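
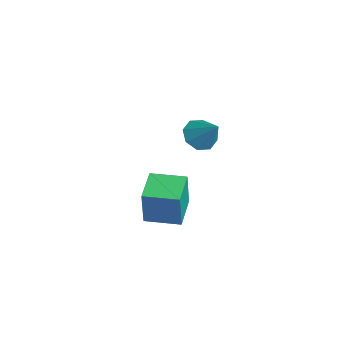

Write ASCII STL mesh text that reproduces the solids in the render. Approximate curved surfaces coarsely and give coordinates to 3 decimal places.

solid 
facet normal -0.654 -0.270 -0.706
outer loop
vertex 2.534 -0.133 1.843
vertex 1.857 0.276 2.314
vertex 2.45 0.542 1.663
endloop
endfacet
facet normal 0.963 0.049 -0.265
outer loop
vertex 2.534 -0.133 1.843
vertex 2.45 0.542 1.663
vertex 2.943 0.724 3.486
endloop
endfacet
facet normal -0.654 -0.271 -0.706
outer loop
vertex 2.45 0.542 1.663
vertex 1.857 0.276 2.314
vertex 2.018 1.061 1.864
endloop
endfacet
facet normal 0.692 0.675 -0.255
outer loop
vertex 2.45 0.542 1.663
vertex 2.018 1.061 1.864
vertex 2.943 0.724 3.486
endloop
endfacet
facet normal -0.654 -0.271 -0.707
outer loop
vertex 2.018 1.061 1.864
vertex 1.857 0.276 2.314
vertex 1.492 1.12 2.328
endloop
endfacet
facet normal 0.192 0.977 0.093
outer loop
vertex 2.018 1.061 1.864
vertex 1.492 1.12 2.328
vertex 2.943 0.724 3.486
endloop
endfacet
facet normal -0.654 -0.271 -0.706
outer loop
vertex 1.492 1.12 2.328
vertex 1.857 0.276 2.314
vertex 1.18 0.684 2.784
endloop
endfacet
facet normal -0.247 0.779 0.576
outer loop
vertex 1.492 1.12 2.328
vertex 1.18 0.684 2.784
vertex 2.943 0.724 3.486
endloop
endfacet
facet normal -0.654 -0.271 -0.707
outer loop
vertex 1.18 0.684 2.784
vertex 1.857 0.276 2.314
vertex 1.264 0.009 2.965
endloop
endfacet
facet normal -0.366 0.198 0.909
outer loop
vertex 1.18 0.684 2.784
vertex 1.264 0.009 2.965
vertex 2.943 0.724 3.486
endloop
endfacet
facet normal -0.654 -0.271 -0.707
outer loop
vertex 1.264 0.009 2.965
vertex 1.857 0.276 2.314
vertex 1.696 -0.51 2.764
endloop
endfacet
facet normal -0.096 -0.428 0.899
outer loop
vertex 1.264 0.009 2.965
vertex 1.696 -0.51 2.764
vertex 2.943 0.724 3.486
endloop
endfacet
facet normal -0.655 -0.270 -0.706
outer loop
vertex 1.696 -0.51 2.764
vertex 1.857 0.276 2.314
vertex 2.222 -0.569 2.299
endloop
endfacet
facet normal 0.404 -0.731 0.550
outer loop
vertex 1.696 -0.51 2.764
vertex 2.222 -0.569 2.299
vertex 2.943 0.724 3.486
endloop
endfacet
facet normal -0.654 -0.270 -0.706
outer loop
vertex 2.222 -0.569 2.299
vertex 1.857 0.276 2.314
vertex 2.534 -0.133 1.843
endloop
endfacet
facet normal 0.844 -0.533 0.068
outer loop
vertex 2.222 -0.569 2.299
vertex 2.534 -0.133 1.843
vertex 2.943 0.724 3.486
endloop
endfacet
facet normal -0.836 0.526 0.156
outer loop
vertex -1.038 -1.134 -1.994
vertex -0.061 0.413 -1.979
vertex -1.302 -0.949 -4.028
endloop
endfacet
facet normal -0.534 -0.846 -0.008
outer loop
vertex 0.261 -1.933 -4.321
vertex -1.038 -1.134 -1.994
vertex -1.302 -0.949 -4.028
endloop
endfacet
facet normal -0.836 0.526 0.157
outer loop
vertex -1.302 -0.949 -4.028
vertex -0.061 0.413 -1.979
vertex -0.325 0.599 -4.014
endloop
endfacet
facet normal -0.128 0.090 -0.988
outer loop
vertex -0.325 0.599 -4.014
vertex 0.261 -1.933 -4.321
vertex -1.302 -0.949 -4.028
endloop
endfacet
facet normal 0.128 -0.091 0.988
outer loop
vertex -1.038 -1.134 -1.994
vertex 1.502 -0.571 -2.272
vertex -0.061 0.413 -1.979
endloop
endfacet
facet normal -0.534 -0.845 -0.008
outer loop
vertex 0.525 -2.119 -2.286
vertex -1.038 -1.134 -1.994
vertex 0.261 -1.933 -4.321
endloop
endfacet
facet normal 0.128 -0.090 0.988
outer loop
vertex 0.525 -2.119 -2.286
vertex 1.502 -0.571 -2.272
vertex -1.038 -1.134 -1.994
endloop
endfacet
facet normal 0.534 0.846 0.008
outer loop
vertex -0.061 0.413 -1.979
vertex 1.502 -0.571 -2.272
vertex -0.325 0.599 -4.014
endloop
endfacet
facet normal -0.128 0.090 -0.988
outer loop
vertex 1.238 -0.386 -4.306
vertex 0.261 -1.933 -4.321
vertex -0.325 0.599 -4.014
endloop
endfacet
facet normal 0.534 0.845 0.008
outer loop
vertex -0.325 0.599 -4.014
vertex 1.502 -0.571 -2.272
vertex 1.238 -0.386 -4.306
endloop
endfacet
facet normal 0.836 -0.526 -0.157
outer loop
vertex 1.238 -0.386 -4.306
vertex 0.525 -2.119 -2.286
vertex 0.261 -1.933 -4.321
endloop
endfacet
facet normal 0.836 -0.526 -0.156
outer loop
vertex 1.502 -0.571 -2.272
vertex 0.525 -2.119 -2.286
vertex 1.238 -0.386 -4.306
endloop
endfacet

endsolid


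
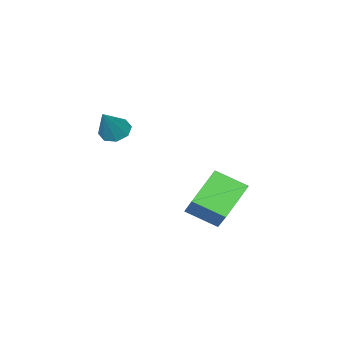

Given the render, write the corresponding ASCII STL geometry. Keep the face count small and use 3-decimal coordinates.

solid 
facet normal -0.497 0.741 -0.451
outer loop
vertex -3.199 -0.82 -1.629
vertex -1.537 -0.386 -2.748
vertex -3.684 -1.82 -2.738
endloop
endfacet
facet normal -0.811 -0.212 0.546
outer loop
vertex -2.883 -3.014 -2.012
vertex -3.199 -0.82 -1.629
vertex -3.684 -1.82 -2.738
endloop
endfacet
facet normal -0.497 0.741 -0.451
outer loop
vertex -3.684 -1.82 -2.738
vertex -1.537 -0.386 -2.748
vertex -2.022 -1.387 -3.857
endloop
endfacet
facet normal -0.309 -0.637 -0.706
outer loop
vertex -2.022 -1.387 -3.857
vertex -2.883 -3.014 -2.012
vertex -3.684 -1.82 -2.738
endloop
endfacet
facet normal 0.309 0.637 0.706
outer loop
vertex -3.199 -0.82 -1.629
vertex -0.736 -1.58 -2.022
vertex -1.537 -0.386 -2.748
endloop
endfacet
facet normal -0.811 -0.212 0.546
outer loop
vertex -2.398 -2.013 -0.903
vertex -3.199 -0.82 -1.629
vertex -2.883 -3.014 -2.012
endloop
endfacet
facet normal 0.309 0.637 0.706
outer loop
vertex -2.398 -2.013 -0.903
vertex -0.736 -1.58 -2.022
vertex -3.199 -0.82 -1.629
endloop
endfacet
facet normal 0.811 0.212 -0.546
outer loop
vertex -1.537 -0.386 -2.748
vertex -0.736 -1.58 -2.022
vertex -2.022 -1.387 -3.857
endloop
endfacet
facet normal -0.309 -0.637 -0.706
outer loop
vertex -1.221 -2.58 -3.131
vertex -2.883 -3.014 -2.012
vertex -2.022 -1.387 -3.857
endloop
endfacet
facet normal 0.811 0.212 -0.546
outer loop
vertex -2.022 -1.387 -3.857
vertex -0.736 -1.58 -2.022
vertex -1.221 -2.58 -3.131
endloop
endfacet
facet normal 0.497 -0.741 0.451
outer loop
vertex -1.221 -2.58 -3.131
vertex -2.398 -2.013 -0.903
vertex -2.883 -3.014 -2.012
endloop
endfacet
facet normal 0.497 -0.741 0.451
outer loop
vertex -0.736 -1.58 -2.022
vertex -2.398 -2.013 -0.903
vertex -1.221 -2.58 -3.131
endloop
endfacet
facet normal -0.576 -0.229 -0.785
outer loop
vertex 1.731 -4.137 1.315
vertex 1.154 -4.156 1.744
vertex 1.482 -3.647 1.355
endloop
endfacet
facet normal 0.849 0.454 -0.271
outer loop
vertex 1.731 -4.137 1.315
vertex 1.482 -3.647 1.355
vertex 2.086 -3.784 3.016
endloop
endfacet
facet normal -0.576 -0.229 -0.785
outer loop
vertex 1.482 -3.647 1.355
vertex 1.154 -4.156 1.744
vertex 1.04 -3.455 1.623
endloop
endfacet
facet normal 0.368 0.928 -0.057
outer loop
vertex 1.482 -3.647 1.355
vertex 1.04 -3.455 1.623
vertex 2.086 -3.784 3.016
endloop
endfacet
facet normal -0.576 -0.229 -0.785
outer loop
vertex 1.04 -3.455 1.623
vertex 1.154 -4.156 1.744
vertex 0.665 -3.674 1.962
endloop
endfacet
facet normal -0.201 0.909 0.365
outer loop
vertex 1.04 -3.455 1.623
vertex 0.665 -3.674 1.962
vertex 2.086 -3.784 3.016
endloop
endfacet
facet normal -0.576 -0.230 -0.784
outer loop
vertex 0.665 -3.674 1.962
vertex 1.154 -4.156 1.744
vertex 0.576 -4.175 2.174
endloop
endfacet
facet normal -0.523 0.409 0.748
outer loop
vertex 0.665 -3.674 1.962
vertex 0.576 -4.175 2.174
vertex 2.086 -3.784 3.016
endloop
endfacet
facet normal -0.576 -0.229 -0.785
outer loop
vertex 0.576 -4.175 2.174
vertex 1.154 -4.156 1.744
vertex 0.825 -4.665 2.134
endloop
endfacet
facet normal -0.411 -0.280 0.868
outer loop
vertex 0.576 -4.175 2.174
vertex 0.825 -4.665 2.134
vertex 2.086 -3.784 3.016
endloop
endfacet
facet normal -0.575 -0.230 -0.785
outer loop
vertex 0.825 -4.665 2.134
vertex 1.154 -4.156 1.744
vertex 1.267 -4.856 1.866
endloop
endfacet
facet normal 0.070 -0.754 0.653
outer loop
vertex 0.825 -4.665 2.134
vertex 1.267 -4.856 1.866
vertex 2.086 -3.784 3.016
endloop
endfacet
facet normal -0.576 -0.230 -0.785
outer loop
vertex 1.267 -4.856 1.866
vertex 1.154 -4.156 1.744
vertex 1.642 -4.638 1.527
endloop
endfacet
facet normal 0.637 -0.735 0.232
outer loop
vertex 1.267 -4.856 1.866
vertex 1.642 -4.638 1.527
vertex 2.086 -3.784 3.016
endloop
endfacet
facet normal -0.576 -0.230 -0.785
outer loop
vertex 1.642 -4.638 1.527
vertex 1.154 -4.156 1.744
vertex 1.731 -4.137 1.315
endloop
endfacet
facet normal 0.960 -0.235 -0.152
outer loop
vertex 1.642 -4.638 1.527
vertex 1.731 -4.137 1.315
vertex 2.086 -3.784 3.016
endloop
endfacet

endsolid


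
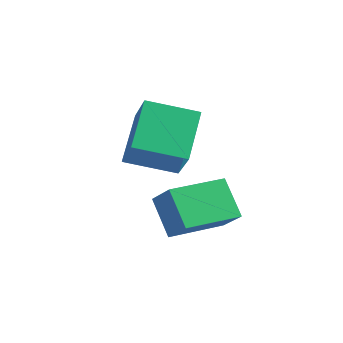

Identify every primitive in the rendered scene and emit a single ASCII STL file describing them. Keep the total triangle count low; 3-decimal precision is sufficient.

solid 
facet normal -0.742 -0.612 0.273
outer loop
vertex 1.154 1.746 0.438
vertex 0.287 2.289 -0.7
vertex 1.832 0.411 -0.715
endloop
endfacet
facet normal 0.567 -0.355 0.744
outer loop
vertex 3.093 1.451 -1.18
vertex 1.154 1.746 0.438
vertex 1.832 0.411 -0.715
endloop
endfacet
facet normal -0.742 -0.612 0.273
outer loop
vertex 1.832 0.411 -0.715
vertex 0.287 2.289 -0.7
vertex 0.965 0.953 -1.853
endloop
endfacet
facet normal 0.358 -0.707 -0.610
outer loop
vertex 0.965 0.953 -1.853
vertex 3.093 1.451 -1.18
vertex 1.832 0.411 -0.715
endloop
endfacet
facet normal -0.358 0.707 0.610
outer loop
vertex 1.154 1.746 0.438
vertex 1.548 3.329 -1.165
vertex 0.287 2.289 -0.7
endloop
endfacet
facet normal 0.567 -0.354 0.744
outer loop
vertex 2.415 2.787 -0.027
vertex 1.154 1.746 0.438
vertex 3.093 1.451 -1.18
endloop
endfacet
facet normal -0.359 0.707 0.610
outer loop
vertex 2.415 2.787 -0.027
vertex 1.548 3.329 -1.165
vertex 1.154 1.746 0.438
endloop
endfacet
facet normal -0.567 0.354 -0.744
outer loop
vertex 0.287 2.289 -0.7
vertex 1.548 3.329 -1.165
vertex 0.965 0.953 -1.853
endloop
endfacet
facet normal 0.358 -0.707 -0.610
outer loop
vertex 2.226 1.994 -2.318
vertex 3.093 1.451 -1.18
vertex 0.965 0.953 -1.853
endloop
endfacet
facet normal -0.567 0.354 -0.744
outer loop
vertex 0.965 0.953 -1.853
vertex 1.548 3.329 -1.165
vertex 2.226 1.994 -2.318
endloop
endfacet
facet normal 0.742 0.612 -0.273
outer loop
vertex 2.226 1.994 -2.318
vertex 2.415 2.787 -0.027
vertex 3.093 1.451 -1.18
endloop
endfacet
facet normal 0.742 0.613 -0.273
outer loop
vertex 1.548 3.329 -1.165
vertex 2.415 2.787 -0.027
vertex 2.226 1.994 -2.318
endloop
endfacet
facet normal -0.705 0.191 -0.683
outer loop
vertex 1.831 1.294 -3.243
vertex 2.409 3.081 -3.339
vertex 2.771 0.933 -4.314
endloop
endfacet
facet normal -0.307 -0.950 0.050
outer loop
vertex 3.631 0.699 -3.481
vertex 1.831 1.294 -3.243
vertex 2.771 0.933 -4.314
endloop
endfacet
facet normal -0.705 0.191 -0.683
outer loop
vertex 2.771 0.933 -4.314
vertex 2.409 3.081 -3.339
vertex 3.349 2.719 -4.41
endloop
endfacet
facet normal 0.639 -0.246 -0.729
outer loop
vertex 3.349 2.719 -4.41
vertex 3.631 0.699 -3.481
vertex 2.771 0.933 -4.314
endloop
endfacet
facet normal -0.639 0.246 0.729
outer loop
vertex 1.831 1.294 -3.243
vertex 3.269 2.847 -2.506
vertex 2.409 3.081 -3.339
endloop
endfacet
facet normal -0.307 -0.950 0.051
outer loop
vertex 2.691 1.061 -2.41
vertex 1.831 1.294 -3.243
vertex 3.631 0.699 -3.481
endloop
endfacet
facet normal -0.639 0.246 0.729
outer loop
vertex 2.691 1.061 -2.41
vertex 3.269 2.847 -2.506
vertex 1.831 1.294 -3.243
endloop
endfacet
facet normal 0.308 0.950 -0.051
outer loop
vertex 2.409 3.081 -3.339
vertex 3.269 2.847 -2.506
vertex 3.349 2.719 -4.41
endloop
endfacet
facet normal 0.639 -0.246 -0.729
outer loop
vertex 4.209 2.486 -3.577
vertex 3.631 0.699 -3.481
vertex 3.349 2.719 -4.41
endloop
endfacet
facet normal 0.307 0.950 -0.051
outer loop
vertex 3.349 2.719 -4.41
vertex 3.269 2.847 -2.506
vertex 4.209 2.486 -3.577
endloop
endfacet
facet normal 0.705 -0.191 0.683
outer loop
vertex 4.209 2.486 -3.577
vertex 2.691 1.061 -2.41
vertex 3.631 0.699 -3.481
endloop
endfacet
facet normal 0.705 -0.191 0.683
outer loop
vertex 3.269 2.847 -2.506
vertex 2.691 1.061 -2.41
vertex 4.209 2.486 -3.577
endloop
endfacet

endsolid


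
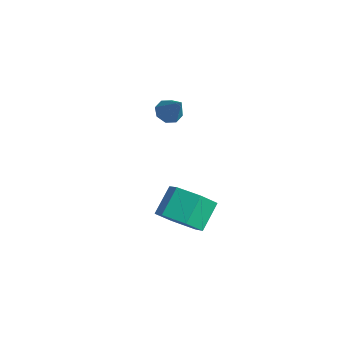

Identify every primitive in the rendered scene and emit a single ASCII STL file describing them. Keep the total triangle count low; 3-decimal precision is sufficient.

solid 
facet normal 0.250 -0.712 -0.657
outer loop
vertex 3.941 -1.957 -3.104
vertex 3.016 -2.412 -2.963
vertex 3.133 -1.689 -3.702
endloop
endfacet
facet normal 0.578 0.654 -0.488
outer loop
vertex 3.941 -1.957 -3.104
vertex 3.133 -1.689 -3.702
vertex 3.589 -0.954 -2.178
endloop
endfacet
facet normal 0.578 0.654 -0.488
outer loop
vertex 3.589 -0.954 -2.178
vertex 3.133 -1.689 -3.702
vertex 2.781 -0.686 -2.775
endloop
endfacet
facet normal -0.249 0.712 0.657
outer loop
vertex 3.589 -0.954 -2.178
vertex 2.781 -0.686 -2.775
vertex 2.664 -1.408 -2.037
endloop
endfacet
facet normal 0.249 -0.712 -0.657
outer loop
vertex 3.133 -1.689 -3.702
vertex 3.016 -2.412 -2.963
vertex 2.208 -2.143 -3.561
endloop
endfacet
facet normal -0.383 0.551 -0.741
outer loop
vertex 3.133 -1.689 -3.702
vertex 2.208 -2.143 -3.561
vertex 2.781 -0.686 -2.775
endloop
endfacet
facet normal -0.383 0.551 -0.741
outer loop
vertex 2.781 -0.686 -2.775
vertex 2.208 -2.143 -3.561
vertex 1.856 -1.14 -2.634
endloop
endfacet
facet normal -0.249 0.712 0.657
outer loop
vertex 2.781 -0.686 -2.775
vertex 1.856 -1.14 -2.634
vertex 2.664 -1.408 -2.037
endloop
endfacet
facet normal 0.249 -0.712 -0.657
outer loop
vertex 2.208 -2.143 -3.561
vertex 3.016 -2.412 -2.963
vertex 2.091 -2.866 -2.822
endloop
endfacet
facet normal -0.962 -0.103 -0.253
outer loop
vertex 2.208 -2.143 -3.561
vertex 2.091 -2.866 -2.822
vertex 1.856 -1.14 -2.634
endloop
endfacet
facet normal -0.962 -0.103 -0.254
outer loop
vertex 1.856 -1.14 -2.634
vertex 2.091 -2.866 -2.822
vertex 1.739 -1.863 -1.896
endloop
endfacet
facet normal -0.250 0.711 0.657
outer loop
vertex 1.856 -1.14 -2.634
vertex 1.739 -1.863 -1.896
vertex 2.664 -1.408 -2.037
endloop
endfacet
facet normal 0.249 -0.712 -0.657
outer loop
vertex 2.091 -2.866 -2.822
vertex 3.016 -2.412 -2.963
vertex 2.899 -3.134 -2.225
endloop
endfacet
facet normal -0.578 -0.654 0.489
outer loop
vertex 2.091 -2.866 -2.822
vertex 2.899 -3.134 -2.225
vertex 1.739 -1.863 -1.896
endloop
endfacet
facet normal -0.578 -0.654 0.488
outer loop
vertex 1.739 -1.863 -1.896
vertex 2.899 -3.134 -2.225
vertex 2.547 -2.131 -1.298
endloop
endfacet
facet normal -0.250 0.712 0.657
outer loop
vertex 1.739 -1.863 -1.896
vertex 2.547 -2.131 -1.298
vertex 2.664 -1.408 -2.037
endloop
endfacet
facet normal 0.249 -0.712 -0.657
outer loop
vertex 2.899 -3.134 -2.225
vertex 3.016 -2.412 -2.963
vertex 3.824 -2.68 -2.366
endloop
endfacet
facet normal 0.383 -0.551 0.741
outer loop
vertex 2.899 -3.134 -2.225
vertex 3.824 -2.68 -2.366
vertex 2.547 -2.131 -1.298
endloop
endfacet
facet normal 0.383 -0.551 0.741
outer loop
vertex 2.547 -2.131 -1.298
vertex 3.824 -2.68 -2.366
vertex 3.472 -1.677 -1.439
endloop
endfacet
facet normal -0.249 0.712 0.657
outer loop
vertex 2.547 -2.131 -1.298
vertex 3.472 -1.677 -1.439
vertex 2.664 -1.408 -2.037
endloop
endfacet
facet normal 0.250 -0.711 -0.657
outer loop
vertex 3.824 -2.68 -2.366
vertex 3.016 -2.412 -2.963
vertex 3.941 -1.957 -3.104
endloop
endfacet
facet normal 0.962 0.103 0.254
outer loop
vertex 3.824 -2.68 -2.366
vertex 3.941 -1.957 -3.104
vertex 3.472 -1.677 -1.439
endloop
endfacet
facet normal 0.962 0.103 0.254
outer loop
vertex 3.472 -1.677 -1.439
vertex 3.941 -1.957 -3.104
vertex 3.589 -0.954 -2.178
endloop
endfacet
facet normal -0.249 0.712 0.657
outer loop
vertex 3.472 -1.677 -1.439
vertex 3.589 -0.954 -2.178
vertex 2.664 -1.408 -2.037
endloop
endfacet
facet normal -0.634 0.044 -0.772
outer loop
vertex 1.137 -0.744 1.459
vertex 0.809 -1.169 1.704
vertex 0.817 -0.58 1.731
endloop
endfacet
facet normal 0.518 0.850 0.097
outer loop
vertex 1.137 -0.744 1.459
vertex 0.817 -0.58 1.731
vertex 1.691 -1.231 2.776
endloop
endfacet
facet normal -0.635 0.044 -0.772
outer loop
vertex 0.817 -0.58 1.731
vertex 0.809 -1.169 1.704
vertex 0.492 -0.761 1.988
endloop
endfacet
facet normal -0.032 0.836 0.548
outer loop
vertex 0.817 -0.58 1.731
vertex 0.492 -0.761 1.988
vertex 1.691 -1.231 2.776
endloop
endfacet
facet normal -0.634 0.045 -0.772
outer loop
vertex 0.492 -0.761 1.988
vertex 0.809 -1.169 1.704
vertex 0.353 -1.181 2.078
endloop
endfacet
facet normal -0.428 0.323 0.844
outer loop
vertex 0.492 -0.761 1.988
vertex 0.353 -1.181 2.078
vertex 1.691 -1.231 2.776
endloop
endfacet
facet normal -0.634 0.046 -0.772
outer loop
vertex 0.353 -1.181 2.078
vertex 0.809 -1.169 1.704
vertex 0.481 -1.594 1.948
endloop
endfacet
facet normal -0.437 -0.391 0.810
outer loop
vertex 0.353 -1.181 2.078
vertex 0.481 -1.594 1.948
vertex 1.691 -1.231 2.776
endloop
endfacet
facet normal -0.633 0.044 -0.773
outer loop
vertex 0.481 -1.594 1.948
vertex 0.809 -1.169 1.704
vertex 0.802 -1.758 1.676
endloop
endfacet
facet normal -0.055 -0.882 0.467
outer loop
vertex 0.481 -1.594 1.948
vertex 0.802 -1.758 1.676
vertex 1.691 -1.231 2.776
endloop
endfacet
facet normal -0.636 0.044 -0.771
outer loop
vertex 0.802 -1.758 1.676
vertex 0.809 -1.169 1.704
vertex 1.126 -1.577 1.419
endloop
endfacet
facet normal 0.496 -0.868 0.015
outer loop
vertex 0.802 -1.758 1.676
vertex 1.126 -1.577 1.419
vertex 1.691 -1.231 2.776
endloop
endfacet
facet normal -0.635 0.045 -0.771
outer loop
vertex 1.126 -1.577 1.419
vertex 0.809 -1.169 1.704
vertex 1.265 -1.157 1.329
endloop
endfacet
facet normal 0.892 -0.355 -0.281
outer loop
vertex 1.126 -1.577 1.419
vertex 1.265 -1.157 1.329
vertex 1.691 -1.231 2.776
endloop
endfacet
facet normal -0.635 0.046 -0.771
outer loop
vertex 1.265 -1.157 1.329
vertex 0.809 -1.169 1.704
vertex 1.137 -0.744 1.459
endloop
endfacet
facet normal 0.901 0.357 -0.247
outer loop
vertex 1.265 -1.157 1.329
vertex 1.137 -0.744 1.459
vertex 1.691 -1.231 2.776
endloop
endfacet

endsolid


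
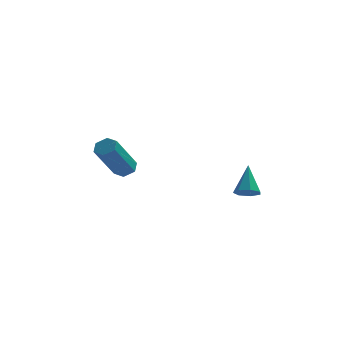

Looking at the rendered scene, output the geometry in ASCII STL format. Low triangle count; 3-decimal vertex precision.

solid 
facet normal -0.020 -0.621 -0.784
outer loop
vertex 2.161 0.137 -3.018
vertex 1.707 0.325 -3.155
vertex 2.172 0.484 -3.293
endloop
endfacet
facet normal 0.952 0.172 0.255
outer loop
vertex 2.161 0.137 -3.018
vertex 2.172 0.484 -3.293
vertex 1.733 1.155 -2.105
endloop
endfacet
facet normal -0.020 -0.621 -0.784
outer loop
vertex 2.172 0.484 -3.293
vertex 1.707 0.325 -3.155
vertex 1.833 0.711 -3.464
endloop
endfacet
facet normal 0.614 0.763 -0.204
outer loop
vertex 2.172 0.484 -3.293
vertex 1.833 0.711 -3.464
vertex 1.733 1.155 -2.105
endloop
endfacet
facet normal -0.019 -0.621 -0.783
outer loop
vertex 1.833 0.711 -3.464
vertex 1.707 0.325 -3.155
vertex 1.399 0.647 -3.403
endloop
endfacet
facet normal -0.182 0.931 -0.317
outer loop
vertex 1.833 0.711 -3.464
vertex 1.399 0.647 -3.403
vertex 1.733 1.155 -2.105
endloop
endfacet
facet normal -0.017 -0.620 -0.784
outer loop
vertex 1.399 0.647 -3.403
vertex 1.707 0.325 -3.155
vertex 1.198 0.34 -3.156
endloop
endfacet
facet normal -0.836 0.548 0.001
outer loop
vertex 1.399 0.647 -3.403
vertex 1.198 0.34 -3.156
vertex 1.733 1.155 -2.105
endloop
endfacet
facet normal -0.017 -0.621 -0.784
outer loop
vertex 1.198 0.34 -3.156
vertex 1.707 0.325 -3.155
vertex 1.38 0.022 -2.908
endloop
endfacet
facet normal -0.856 -0.094 0.508
outer loop
vertex 1.198 0.34 -3.156
vertex 1.38 0.022 -2.908
vertex 1.733 1.155 -2.105
endloop
endfacet
facet normal -0.020 -0.619 -0.785
outer loop
vertex 1.38 0.022 -2.908
vertex 1.707 0.325 -3.155
vertex 1.809 -0.069 -2.847
endloop
endfacet
facet normal -0.227 -0.515 0.827
outer loop
vertex 1.38 0.022 -2.908
vertex 1.809 -0.069 -2.847
vertex 1.733 1.155 -2.105
endloop
endfacet
facet normal -0.019 -0.619 -0.785
outer loop
vertex 1.809 -0.069 -2.847
vertex 1.707 0.325 -3.155
vertex 2.161 0.137 -3.018
endloop
endfacet
facet normal 0.578 -0.396 0.713
outer loop
vertex 1.809 -0.069 -2.847
vertex 2.161 0.137 -3.018
vertex 1.733 1.155 -2.105
endloop
endfacet
facet normal 0.357 0.513 -0.780
outer loop
vertex -2.436 3.786 -3.039
vertex -2.862 3.704 -3.288
vertex -2.814 4.11 -2.999
endloop
endfacet
facet normal 0.547 0.562 0.620
outer loop
vertex -2.436 3.786 -3.039
vertex -2.814 4.11 -2.999
vertex -3.112 2.817 -1.564
endloop
endfacet
facet normal 0.547 0.562 0.620
outer loop
vertex -3.112 2.817 -1.564
vertex -2.814 4.11 -2.999
vertex -3.49 3.141 -1.524
endloop
endfacet
facet normal -0.357 -0.513 0.781
outer loop
vertex -3.112 2.817 -1.564
vertex -3.49 3.141 -1.524
vertex -3.538 2.736 -1.812
endloop
endfacet
facet normal 0.358 0.513 -0.780
outer loop
vertex -2.814 4.11 -2.999
vertex -2.862 3.704 -3.288
vertex -3.24 4.029 -3.248
endloop
endfacet
facet normal -0.382 0.843 0.379
outer loop
vertex -2.814 4.11 -2.999
vertex -3.24 4.029 -3.248
vertex -3.49 3.141 -1.524
endloop
endfacet
facet normal -0.381 0.843 0.379
outer loop
vertex -3.49 3.141 -1.524
vertex -3.24 4.029 -3.248
vertex -3.916 3.06 -1.772
endloop
endfacet
facet normal -0.357 -0.513 0.781
outer loop
vertex -3.49 3.141 -1.524
vertex -3.916 3.06 -1.772
vertex -3.538 2.736 -1.812
endloop
endfacet
facet normal 0.357 0.512 -0.781
outer loop
vertex -3.24 4.029 -3.248
vertex -2.862 3.704 -3.288
vertex -3.288 3.623 -3.536
endloop
endfacet
facet normal -0.929 0.281 -0.241
outer loop
vertex -3.24 4.029 -3.248
vertex -3.288 3.623 -3.536
vertex -3.916 3.06 -1.772
endloop
endfacet
facet normal -0.929 0.281 -0.241
outer loop
vertex -3.916 3.06 -1.772
vertex -3.288 3.623 -3.536
vertex -3.964 2.654 -2.061
endloop
endfacet
facet normal -0.357 -0.513 0.780
outer loop
vertex -3.916 3.06 -1.772
vertex -3.964 2.654 -2.061
vertex -3.538 2.736 -1.812
endloop
endfacet
facet normal 0.357 0.513 -0.781
outer loop
vertex -3.288 3.623 -3.536
vertex -2.862 3.704 -3.288
vertex -2.91 3.299 -3.576
endloop
endfacet
facet normal -0.547 -0.562 -0.620
outer loop
vertex -3.288 3.623 -3.536
vertex -2.91 3.299 -3.576
vertex -3.964 2.654 -2.061
endloop
endfacet
facet normal -0.547 -0.562 -0.620
outer loop
vertex -3.964 2.654 -2.061
vertex -2.91 3.299 -3.576
vertex -3.586 2.33 -2.101
endloop
endfacet
facet normal -0.357 -0.513 0.780
outer loop
vertex -3.964 2.654 -2.061
vertex -3.586 2.33 -2.101
vertex -3.538 2.736 -1.812
endloop
endfacet
facet normal 0.357 0.513 -0.781
outer loop
vertex -2.91 3.299 -3.576
vertex -2.862 3.704 -3.288
vertex -2.484 3.38 -3.328
endloop
endfacet
facet normal 0.381 -0.843 -0.379
outer loop
vertex -2.91 3.299 -3.576
vertex -2.484 3.38 -3.328
vertex -3.586 2.33 -2.101
endloop
endfacet
facet normal 0.382 -0.843 -0.379
outer loop
vertex -3.586 2.33 -2.101
vertex -2.484 3.38 -3.328
vertex -3.16 2.411 -1.852
endloop
endfacet
facet normal -0.358 -0.513 0.780
outer loop
vertex -3.586 2.33 -2.101
vertex -3.16 2.411 -1.852
vertex -3.538 2.736 -1.812
endloop
endfacet
facet normal 0.357 0.513 -0.780
outer loop
vertex -2.484 3.38 -3.328
vertex -2.862 3.704 -3.288
vertex -2.436 3.786 -3.039
endloop
endfacet
facet normal 0.929 -0.281 0.241
outer loop
vertex -2.484 3.38 -3.328
vertex -2.436 3.786 -3.039
vertex -3.16 2.411 -1.852
endloop
endfacet
facet normal 0.929 -0.281 0.241
outer loop
vertex -3.16 2.411 -1.852
vertex -2.436 3.786 -3.039
vertex -3.112 2.817 -1.564
endloop
endfacet
facet normal -0.357 -0.512 0.781
outer loop
vertex -3.16 2.411 -1.852
vertex -3.112 2.817 -1.564
vertex -3.538 2.736 -1.812
endloop
endfacet

endsolid


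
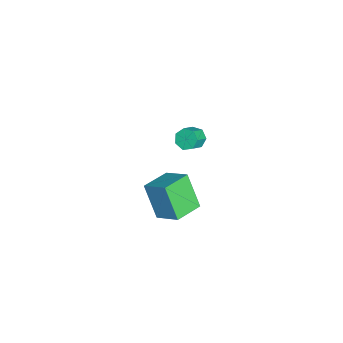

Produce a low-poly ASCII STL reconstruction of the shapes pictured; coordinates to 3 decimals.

solid 
facet normal -0.406 -0.337 0.849
outer loop
vertex 3.995 2.293 2.379
vertex 2.789 3.281 2.194
vertex 3.244 1.228 1.597
endloop
endfacet
facet normal 0.769 -0.628 0.118
outer loop
vertex 4.051 1.899 -0.094
vertex 3.995 2.293 2.379
vertex 3.244 1.228 1.597
endloop
endfacet
facet normal -0.406 -0.337 0.849
outer loop
vertex 3.244 1.228 1.597
vertex 2.789 3.281 2.194
vertex 2.037 2.216 1.412
endloop
endfacet
facet normal -0.495 -0.701 -0.514
outer loop
vertex 2.037 2.216 1.412
vertex 4.051 1.899 -0.094
vertex 3.244 1.228 1.597
endloop
endfacet
facet normal 0.495 0.700 0.514
outer loop
vertex 3.995 2.293 2.379
vertex 3.596 3.952 0.503
vertex 2.789 3.281 2.194
endloop
endfacet
facet normal 0.768 -0.629 0.118
outer loop
vertex 4.803 2.964 0.688
vertex 3.995 2.293 2.379
vertex 4.051 1.899 -0.094
endloop
endfacet
facet normal 0.495 0.701 0.514
outer loop
vertex 4.803 2.964 0.688
vertex 3.596 3.952 0.503
vertex 3.995 2.293 2.379
endloop
endfacet
facet normal -0.769 0.629 -0.117
outer loop
vertex 2.789 3.281 2.194
vertex 3.596 3.952 0.503
vertex 2.037 2.216 1.412
endloop
endfacet
facet normal -0.495 -0.700 -0.514
outer loop
vertex 2.845 2.887 -0.279
vertex 4.051 1.899 -0.094
vertex 2.037 2.216 1.412
endloop
endfacet
facet normal -0.769 0.629 -0.118
outer loop
vertex 2.037 2.216 1.412
vertex 3.596 3.952 0.503
vertex 2.845 2.887 -0.279
endloop
endfacet
facet normal 0.406 0.337 -0.849
outer loop
vertex 2.845 2.887 -0.279
vertex 4.803 2.964 0.688
vertex 4.051 1.899 -0.094
endloop
endfacet
facet normal 0.406 0.337 -0.849
outer loop
vertex 3.596 3.952 0.503
vertex 4.803 2.964 0.688
vertex 2.845 2.887 -0.279
endloop
endfacet
facet normal -0.700 0.402 -0.591
outer loop
vertex -2.644 3.167 -1.57
vertex -3.017 3.295 -1.041
vertex -2.559 3.677 -1.324
endloop
endfacet
facet normal 0.698 0.213 -0.684
outer loop
vertex -2.644 3.167 -1.57
vertex -2.559 3.677 -1.324
vertex -1.93 2.757 -0.969
endloop
endfacet
facet normal 0.699 0.214 -0.683
outer loop
vertex -1.93 2.757 -0.969
vertex -2.559 3.677 -1.324
vertex -1.845 3.267 -0.722
endloop
endfacet
facet normal 0.700 -0.402 0.590
outer loop
vertex -1.93 2.757 -0.969
vertex -1.845 3.267 -0.722
vertex -2.303 2.885 -0.439
endloop
endfacet
facet normal -0.700 0.402 -0.590
outer loop
vertex -2.559 3.677 -1.324
vertex -3.017 3.295 -1.041
vertex -2.819 3.899 -0.864
endloop
endfacet
facet normal 0.551 0.830 -0.089
outer loop
vertex -2.559 3.677 -1.324
vertex -2.819 3.899 -0.864
vertex -1.845 3.267 -0.722
endloop
endfacet
facet normal 0.551 0.830 -0.089
outer loop
vertex -1.845 3.267 -0.722
vertex -2.819 3.899 -0.864
vertex -2.105 3.489 -0.262
endloop
endfacet
facet normal 0.700 -0.402 0.590
outer loop
vertex -1.845 3.267 -0.722
vertex -2.105 3.489 -0.262
vertex -2.303 2.885 -0.439
endloop
endfacet
facet normal -0.700 0.402 -0.590
outer loop
vertex -2.819 3.899 -0.864
vertex -3.017 3.295 -1.041
vertex -3.228 3.666 -0.538
endloop
endfacet
facet normal -0.011 0.820 0.572
outer loop
vertex -2.819 3.899 -0.864
vertex -3.228 3.666 -0.538
vertex -2.105 3.489 -0.262
endloop
endfacet
facet normal -0.011 0.820 0.572
outer loop
vertex -2.105 3.489 -0.262
vertex -3.228 3.666 -0.538
vertex -2.514 3.256 0.064
endloop
endfacet
facet normal 0.700 -0.402 0.590
outer loop
vertex -2.105 3.489 -0.262
vertex -2.514 3.256 0.064
vertex -2.303 2.885 -0.439
endloop
endfacet
facet normal -0.700 0.402 -0.590
outer loop
vertex -3.228 3.666 -0.538
vertex -3.017 3.295 -1.041
vertex -3.478 3.154 -0.59
endloop
endfacet
facet normal -0.565 0.194 0.802
outer loop
vertex -3.228 3.666 -0.538
vertex -3.478 3.154 -0.59
vertex -2.514 3.256 0.064
endloop
endfacet
facet normal -0.565 0.194 0.802
outer loop
vertex -2.514 3.256 0.064
vertex -3.478 3.154 -0.59
vertex -2.764 2.744 0.012
endloop
endfacet
facet normal 0.700 -0.402 0.590
outer loop
vertex -2.514 3.256 0.064
vertex -2.764 2.744 0.012
vertex -2.303 2.885 -0.439
endloop
endfacet
facet normal -0.700 0.402 -0.590
outer loop
vertex -3.478 3.154 -0.59
vertex -3.017 3.295 -1.041
vertex -3.381 2.748 -0.982
endloop
endfacet
facet normal -0.694 -0.579 0.428
outer loop
vertex -3.478 3.154 -0.59
vertex -3.381 2.748 -0.982
vertex -2.764 2.744 0.012
endloop
endfacet
facet normal -0.694 -0.579 0.428
outer loop
vertex -2.764 2.744 0.012
vertex -3.381 2.748 -0.982
vertex -2.667 2.338 -0.38
endloop
endfacet
facet normal 0.700 -0.402 0.590
outer loop
vertex -2.764 2.744 0.012
vertex -2.667 2.338 -0.38
vertex -2.303 2.885 -0.439
endloop
endfacet
facet normal -0.700 0.402 -0.590
outer loop
vertex -3.381 2.748 -0.982
vertex -3.017 3.295 -1.041
vertex -3.01 2.754 -1.418
endloop
endfacet
facet normal -0.300 -0.916 -0.268
outer loop
vertex -3.381 2.748 -0.982
vertex -3.01 2.754 -1.418
vertex -2.667 2.338 -0.38
endloop
endfacet
facet normal -0.300 -0.916 -0.268
outer loop
vertex -2.667 2.338 -0.38
vertex -3.01 2.754 -1.418
vertex -2.296 2.344 -0.816
endloop
endfacet
facet normal 0.700 -0.402 0.590
outer loop
vertex -2.667 2.338 -0.38
vertex -2.296 2.344 -0.816
vertex -2.303 2.885 -0.439
endloop
endfacet
facet normal -0.699 0.402 -0.591
outer loop
vertex -3.01 2.754 -1.418
vertex -3.017 3.295 -1.041
vertex -2.644 3.167 -1.57
endloop
endfacet
facet normal 0.319 -0.563 -0.762
outer loop
vertex -3.01 2.754 -1.418
vertex -2.644 3.167 -1.57
vertex -2.296 2.344 -0.816
endloop
endfacet
facet normal 0.318 -0.564 -0.762
outer loop
vertex -2.296 2.344 -0.816
vertex -2.644 3.167 -1.57
vertex -1.93 2.757 -0.969
endloop
endfacet
facet normal 0.700 -0.402 0.590
outer loop
vertex -2.296 2.344 -0.816
vertex -1.93 2.757 -0.969
vertex -2.303 2.885 -0.439
endloop
endfacet

endsolid


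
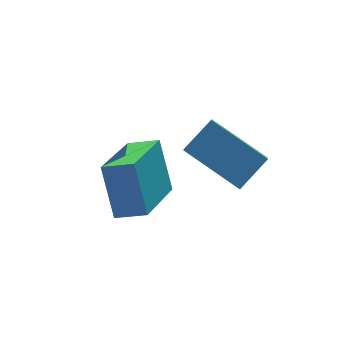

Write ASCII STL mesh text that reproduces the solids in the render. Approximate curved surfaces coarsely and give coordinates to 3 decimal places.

solid 
facet normal -0.458 0.781 0.425
outer loop
vertex 2.681 -0.183 1.516
vertex 2.993 0.318 0.932
vertex 1.779 -0.364 0.878
endloop
endfacet
facet normal -0.376 -0.603 0.703
outer loop
vertex 2.607 -1.778 0.108
vertex 2.681 -0.183 1.516
vertex 1.779 -0.364 0.878
endloop
endfacet
facet normal -0.458 0.781 0.425
outer loop
vertex 1.779 -0.364 0.878
vertex 2.993 0.318 0.932
vertex 2.091 0.137 0.294
endloop
endfacet
facet normal -0.806 -0.162 -0.569
outer loop
vertex 2.091 0.137 0.294
vertex 2.607 -1.778 0.108
vertex 1.779 -0.364 0.878
endloop
endfacet
facet normal 0.806 0.162 0.569
outer loop
vertex 2.681 -0.183 1.516
vertex 3.821 -1.096 0.162
vertex 2.993 0.318 0.932
endloop
endfacet
facet normal -0.376 -0.603 0.703
outer loop
vertex 3.509 -1.597 0.746
vertex 2.681 -0.183 1.516
vertex 2.607 -1.778 0.108
endloop
endfacet
facet normal 0.806 0.162 0.569
outer loop
vertex 3.509 -1.597 0.746
vertex 3.821 -1.096 0.162
vertex 2.681 -0.183 1.516
endloop
endfacet
facet normal 0.376 0.603 -0.703
outer loop
vertex 2.993 0.318 0.932
vertex 3.821 -1.096 0.162
vertex 2.091 0.137 0.294
endloop
endfacet
facet normal -0.806 -0.162 -0.569
outer loop
vertex 2.919 -1.277 -0.476
vertex 2.607 -1.778 0.108
vertex 2.091 0.137 0.294
endloop
endfacet
facet normal 0.376 0.603 -0.703
outer loop
vertex 2.091 0.137 0.294
vertex 3.821 -1.096 0.162
vertex 2.919 -1.277 -0.476
endloop
endfacet
facet normal 0.458 -0.781 -0.425
outer loop
vertex 2.919 -1.277 -0.476
vertex 3.509 -1.597 0.746
vertex 2.607 -1.778 0.108
endloop
endfacet
facet normal 0.458 -0.781 -0.425
outer loop
vertex 3.821 -1.096 0.162
vertex 3.509 -1.597 0.746
vertex 2.919 -1.277 -0.476
endloop
endfacet
facet normal -0.743 0.584 -0.327
outer loop
vertex 0.204 1.158 -0.506
vertex 1.651 2.463 -1.46
vertex 0.106 0.275 -1.861
endloop
endfacet
facet normal -0.667 -0.601 0.440
outer loop
vertex 0.789 -0.263 -1.56
vertex 0.204 1.158 -0.506
vertex 0.106 0.275 -1.861
endloop
endfacet
facet normal -0.743 0.584 -0.327
outer loop
vertex 0.106 0.275 -1.861
vertex 1.651 2.463 -1.46
vertex 1.553 1.58 -2.815
endloop
endfacet
facet normal -0.060 -0.545 -0.837
outer loop
vertex 1.553 1.58 -2.815
vertex 0.789 -0.263 -1.56
vertex 0.106 0.275 -1.861
endloop
endfacet
facet normal 0.060 0.545 0.837
outer loop
vertex 0.204 1.158 -0.506
vertex 2.334 1.925 -1.159
vertex 1.651 2.463 -1.46
endloop
endfacet
facet normal -0.667 -0.601 0.440
outer loop
vertex 0.887 0.62 -0.205
vertex 0.204 1.158 -0.506
vertex 0.789 -0.263 -1.56
endloop
endfacet
facet normal 0.060 0.545 0.837
outer loop
vertex 0.887 0.62 -0.205
vertex 2.334 1.925 -1.159
vertex 0.204 1.158 -0.506
endloop
endfacet
facet normal 0.667 0.601 -0.440
outer loop
vertex 1.651 2.463 -1.46
vertex 2.334 1.925 -1.159
vertex 1.553 1.58 -2.815
endloop
endfacet
facet normal -0.060 -0.545 -0.837
outer loop
vertex 2.236 1.042 -2.514
vertex 0.789 -0.263 -1.56
vertex 1.553 1.58 -2.815
endloop
endfacet
facet normal 0.667 0.601 -0.440
outer loop
vertex 1.553 1.58 -2.815
vertex 2.334 1.925 -1.159
vertex 2.236 1.042 -2.514
endloop
endfacet
facet normal 0.743 -0.584 0.327
outer loop
vertex 2.236 1.042 -2.514
vertex 0.887 0.62 -0.205
vertex 0.789 -0.263 -1.56
endloop
endfacet
facet normal 0.743 -0.584 0.327
outer loop
vertex 2.334 1.925 -1.159
vertex 0.887 0.62 -0.205
vertex 2.236 1.042 -2.514
endloop
endfacet

endsolid


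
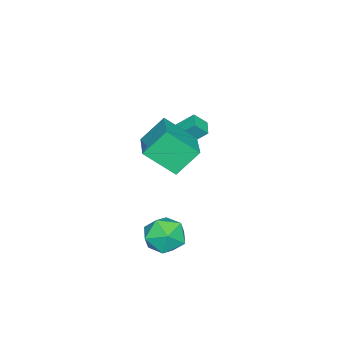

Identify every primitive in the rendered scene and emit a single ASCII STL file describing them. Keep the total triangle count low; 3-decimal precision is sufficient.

solid 
facet normal -0.481 0.477 0.735
outer loop
vertex 0.718 1.208 2.932
vertex 2.405 2.198 3.394
vertex 0.268 2.503 1.797
endloop
endfacet
facet normal -0.839 -0.493 -0.229
outer loop
vertex 0.995 1.782 0.686
vertex 0.718 1.208 2.932
vertex 0.268 2.503 1.797
endloop
endfacet
facet normal -0.481 0.477 0.735
outer loop
vertex 0.268 2.503 1.797
vertex 2.405 2.198 3.394
vertex 1.955 3.493 2.259
endloop
endfacet
facet normal -0.253 0.728 -0.638
outer loop
vertex 1.955 3.493 2.259
vertex 0.995 1.782 0.686
vertex 0.268 2.503 1.797
endloop
endfacet
facet normal 0.253 -0.728 0.638
outer loop
vertex 0.718 1.208 2.932
vertex 3.132 1.477 2.283
vertex 2.405 2.198 3.394
endloop
endfacet
facet normal -0.839 -0.493 -0.229
outer loop
vertex 1.445 0.487 1.821
vertex 0.718 1.208 2.932
vertex 0.995 1.782 0.686
endloop
endfacet
facet normal 0.253 -0.728 0.638
outer loop
vertex 1.445 0.487 1.821
vertex 3.132 1.477 2.283
vertex 0.718 1.208 2.932
endloop
endfacet
facet normal 0.839 0.493 0.229
outer loop
vertex 2.405 2.198 3.394
vertex 3.132 1.477 2.283
vertex 1.955 3.493 2.259
endloop
endfacet
facet normal -0.253 0.728 -0.638
outer loop
vertex 2.682 2.772 1.148
vertex 0.995 1.782 0.686
vertex 1.955 3.493 2.259
endloop
endfacet
facet normal 0.839 0.493 0.229
outer loop
vertex 1.955 3.493 2.259
vertex 3.132 1.477 2.283
vertex 2.682 2.772 1.148
endloop
endfacet
facet normal 0.481 -0.477 -0.735
outer loop
vertex 2.682 2.772 1.148
vertex 1.445 0.487 1.821
vertex 0.995 1.782 0.686
endloop
endfacet
facet normal 0.481 -0.477 -0.735
outer loop
vertex 3.132 1.477 2.283
vertex 1.445 0.487 1.821
vertex 2.682 2.772 1.148
endloop
endfacet
facet normal -0.457 0.536 -0.710
outer loop
vertex -2.665 1.559 0.739
vertex -1.969 1.943 0.581
vertex -2.239 0.273 -0.505
endloop
endfacet
facet normal -0.859 -0.473 0.195
outer loop
vertex -1.851 -0.183 0.099
vertex -2.665 1.559 0.739
vertex -2.239 0.273 -0.505
endloop
endfacet
facet normal -0.456 0.536 -0.711
outer loop
vertex -2.239 0.273 -0.505
vertex -1.969 1.943 0.581
vertex -1.543 0.656 -0.663
endloop
endfacet
facet normal 0.231 -0.699 -0.676
outer loop
vertex -1.543 0.656 -0.663
vertex -1.851 -0.183 0.099
vertex -2.239 0.273 -0.505
endloop
endfacet
facet normal -0.232 0.699 0.677
outer loop
vertex -2.665 1.559 0.739
vertex -1.581 1.487 1.185
vertex -1.969 1.943 0.581
endloop
endfacet
facet normal -0.859 -0.473 0.195
outer loop
vertex -2.277 1.104 1.343
vertex -2.665 1.559 0.739
vertex -1.851 -0.183 0.099
endloop
endfacet
facet normal -0.232 0.700 0.676
outer loop
vertex -2.277 1.104 1.343
vertex -1.581 1.487 1.185
vertex -2.665 1.559 0.739
endloop
endfacet
facet normal 0.859 0.473 -0.195
outer loop
vertex -1.969 1.943 0.581
vertex -1.581 1.487 1.185
vertex -1.543 0.656 -0.663
endloop
endfacet
facet normal 0.232 -0.699 -0.676
outer loop
vertex -1.155 0.201 -0.059
vertex -1.851 -0.183 0.099
vertex -1.543 0.656 -0.663
endloop
endfacet
facet normal 0.859 0.473 -0.195
outer loop
vertex -1.543 0.656 -0.663
vertex -1.581 1.487 1.185
vertex -1.155 0.201 -0.059
endloop
endfacet
facet normal 0.457 -0.535 0.710
outer loop
vertex -1.155 0.201 -0.059
vertex -2.277 1.104 1.343
vertex -1.851 -0.183 0.099
endloop
endfacet
facet normal 0.456 -0.536 0.710
outer loop
vertex -1.581 1.487 1.185
vertex -2.277 1.104 1.343
vertex -1.155 0.201 -0.059
endloop
endfacet
facet normal -0.490 0.856 0.163
outer loop
vertex 2.866 3.278 -2.853
vertex 1.959 2.768 -2.903
vertex 2.447 2.874 -1.989
endloop
endfacet
facet normal 0.150 0.866 0.478
outer loop
vertex 2.866 3.278 -2.853
vertex 2.447 2.874 -1.989
vertex 3.471 2.791 -2.16
endloop
endfacet
facet normal 0.645 0.764 -0.027
outer loop
vertex 2.866 3.278 -2.853
vertex 3.471 2.791 -2.16
vertex 3.615 2.634 -3.179
endloop
endfacet
facet normal 0.310 0.691 -0.653
outer loop
vertex 2.866 3.278 -2.853
vertex 3.615 2.634 -3.179
vertex 2.681 2.62 -3.638
endloop
endfacet
facet normal -0.391 0.749 -0.535
outer loop
vertex 2.866 3.278 -2.853
vertex 2.681 2.62 -3.638
vertex 1.959 2.768 -2.903
endloop
endfacet
facet normal 0.181 0.315 0.932
outer loop
vertex 3.471 2.791 -2.16
vertex 2.447 2.874 -1.989
vertex 2.939 1.98 -1.782
endloop
endfacet
facet normal -0.856 0.299 0.422
outer loop
vertex 2.447 2.874 -1.989
vertex 1.959 2.768 -2.903
vertex 2.005 1.966 -2.241
endloop
endfacet
facet normal -0.695 0.126 -0.708
outer loop
vertex 1.959 2.768 -2.903
vertex 2.681 2.62 -3.638
vertex 2.149 1.809 -3.26
endloop
endfacet
facet normal 0.440 0.035 -0.897
outer loop
vertex 2.681 2.62 -3.638
vertex 3.615 2.634 -3.179
vertex 3.173 1.726 -3.431
endloop
endfacet
facet normal 0.982 0.152 0.115
outer loop
vertex 3.615 2.634 -3.179
vertex 3.471 2.791 -2.16
vertex 3.661 1.832 -2.517
endloop
endfacet
facet normal -0.310 -0.691 0.653
outer loop
vertex 2.754 1.322 -2.567
vertex 2.939 1.98 -1.782
vertex 2.005 1.966 -2.241
endloop
endfacet
facet normal -0.645 -0.764 0.027
outer loop
vertex 2.754 1.322 -2.567
vertex 2.005 1.966 -2.241
vertex 2.149 1.809 -3.26
endloop
endfacet
facet normal -0.150 -0.866 -0.478
outer loop
vertex 2.754 1.322 -2.567
vertex 2.149 1.809 -3.26
vertex 3.173 1.726 -3.431
endloop
endfacet
facet normal 0.490 -0.856 -0.163
outer loop
vertex 2.754 1.322 -2.567
vertex 3.173 1.726 -3.431
vertex 3.661 1.832 -2.517
endloop
endfacet
facet normal 0.391 -0.749 0.535
outer loop
vertex 2.754 1.322 -2.567
vertex 3.661 1.832 -2.517
vertex 2.939 1.98 -1.782
endloop
endfacet
facet normal -0.440 -0.035 0.897
outer loop
vertex 2.005 1.966 -2.241
vertex 2.939 1.98 -1.782
vertex 2.447 2.874 -1.989
endloop
endfacet
facet normal -0.982 -0.152 -0.115
outer loop
vertex 2.149 1.809 -3.26
vertex 2.005 1.966 -2.241
vertex 1.959 2.768 -2.903
endloop
endfacet
facet normal -0.181 -0.315 -0.932
outer loop
vertex 3.173 1.726 -3.431
vertex 2.149 1.809 -3.26
vertex 2.681 2.62 -3.638
endloop
endfacet
facet normal 0.856 -0.299 -0.422
outer loop
vertex 3.661 1.832 -2.517
vertex 3.173 1.726 -3.431
vertex 3.615 2.634 -3.179
endloop
endfacet
facet normal 0.695 -0.126 0.708
outer loop
vertex 2.939 1.98 -1.782
vertex 3.661 1.832 -2.517
vertex 3.471 2.791 -2.16
endloop
endfacet

endsolid


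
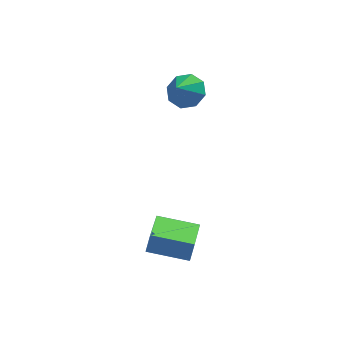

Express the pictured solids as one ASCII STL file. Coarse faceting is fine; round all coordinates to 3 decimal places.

solid 
facet normal 0.352 0.627 -0.695
outer loop
vertex -1.142 3.199 1.893
vertex -1.894 3.056 1.383
vertex -1.659 3.654 2.041
endloop
endfacet
facet normal 0.277 0.002 0.961
outer loop
vertex -1.142 3.199 1.893
vertex -1.659 3.654 2.041
vertex -2.326 2.284 2.237
endloop
endfacet
facet normal 0.352 0.627 -0.695
outer loop
vertex -1.659 3.654 2.041
vertex -1.894 3.056 1.383
vertex -2.314 3.758 1.803
endloop
endfacet
facet normal -0.290 0.272 0.917
outer loop
vertex -1.659 3.654 2.041
vertex -2.314 3.758 1.803
vertex -2.326 2.284 2.237
endloop
endfacet
facet normal 0.352 0.627 -0.695
outer loop
vertex -2.314 3.758 1.803
vertex -1.894 3.056 1.383
vertex -2.722 3.45 1.319
endloop
endfacet
facet normal -0.805 0.174 0.568
outer loop
vertex -2.314 3.758 1.803
vertex -2.722 3.45 1.319
vertex -2.326 2.284 2.237
endloop
endfacet
facet normal 0.352 0.627 -0.694
outer loop
vertex -2.722 3.45 1.319
vertex -1.894 3.056 1.383
vertex -2.645 2.912 0.872
endloop
endfacet
facet normal -0.965 -0.235 0.117
outer loop
vertex -2.722 3.45 1.319
vertex -2.645 2.912 0.872
vertex -2.326 2.284 2.237
endloop
endfacet
facet normal 0.353 0.627 -0.695
outer loop
vertex -2.645 2.912 0.872
vertex -1.894 3.056 1.383
vertex -2.128 2.457 0.724
endloop
endfacet
facet normal -0.678 -0.715 -0.170
outer loop
vertex -2.645 2.912 0.872
vertex -2.128 2.457 0.724
vertex -2.326 2.284 2.237
endloop
endfacet
facet normal 0.353 0.627 -0.695
outer loop
vertex -2.128 2.457 0.724
vertex -1.894 3.056 1.383
vertex -1.474 2.353 0.962
endloop
endfacet
facet normal -0.110 -0.986 -0.127
outer loop
vertex -2.128 2.457 0.724
vertex -1.474 2.353 0.962
vertex -2.326 2.284 2.237
endloop
endfacet
facet normal 0.351 0.627 -0.696
outer loop
vertex -1.474 2.353 0.962
vertex -1.894 3.056 1.383
vertex -1.065 2.661 1.446
endloop
endfacet
facet normal 0.405 -0.887 0.222
outer loop
vertex -1.474 2.353 0.962
vertex -1.065 2.661 1.446
vertex -2.326 2.284 2.237
endloop
endfacet
facet normal 0.352 0.627 -0.695
outer loop
vertex -1.065 2.661 1.446
vertex -1.894 3.056 1.383
vertex -1.142 3.199 1.893
endloop
endfacet
facet normal 0.565 -0.478 0.673
outer loop
vertex -1.065 2.661 1.446
vertex -1.142 3.199 1.893
vertex -2.326 2.284 2.237
endloop
endfacet
facet normal -0.971 0.169 0.167
outer loop
vertex -3.39 -2.774 -3.136
vertex -3.144 -0.881 -3.623
vertex -3.582 -2.982 -4.043
endloop
endfacet
facet normal -0.124 -0.961 0.247
outer loop
vertex -1.756 -3.299 -4.357
vertex -3.39 -2.774 -3.136
vertex -3.582 -2.982 -4.043
endloop
endfacet
facet normal -0.971 0.169 0.168
outer loop
vertex -3.582 -2.982 -4.043
vertex -3.144 -0.881 -3.623
vertex -3.337 -1.089 -4.529
endloop
endfacet
facet normal -0.202 -0.219 -0.955
outer loop
vertex -3.337 -1.089 -4.529
vertex -1.756 -3.299 -4.357
vertex -3.582 -2.982 -4.043
endloop
endfacet
facet normal 0.202 0.219 0.954
outer loop
vertex -3.39 -2.774 -3.136
vertex -1.318 -1.198 -3.937
vertex -3.144 -0.881 -3.623
endloop
endfacet
facet normal -0.124 -0.961 0.247
outer loop
vertex -1.563 -3.091 -3.451
vertex -3.39 -2.774 -3.136
vertex -1.756 -3.299 -4.357
endloop
endfacet
facet normal 0.203 0.219 0.955
outer loop
vertex -1.563 -3.091 -3.451
vertex -1.318 -1.198 -3.937
vertex -3.39 -2.774 -3.136
endloop
endfacet
facet normal 0.124 0.961 -0.247
outer loop
vertex -3.144 -0.881 -3.623
vertex -1.318 -1.198 -3.937
vertex -3.337 -1.089 -4.529
endloop
endfacet
facet normal -0.203 -0.219 -0.954
outer loop
vertex -1.51 -1.406 -4.844
vertex -1.756 -3.299 -4.357
vertex -3.337 -1.089 -4.529
endloop
endfacet
facet normal 0.124 0.961 -0.247
outer loop
vertex -3.337 -1.089 -4.529
vertex -1.318 -1.198 -3.937
vertex -1.51 -1.406 -4.844
endloop
endfacet
facet normal 0.971 -0.169 -0.168
outer loop
vertex -1.51 -1.406 -4.844
vertex -1.563 -3.091 -3.451
vertex -1.756 -3.299 -4.357
endloop
endfacet
facet normal 0.971 -0.169 -0.167
outer loop
vertex -1.318 -1.198 -3.937
vertex -1.563 -3.091 -3.451
vertex -1.51 -1.406 -4.844
endloop
endfacet

endsolid


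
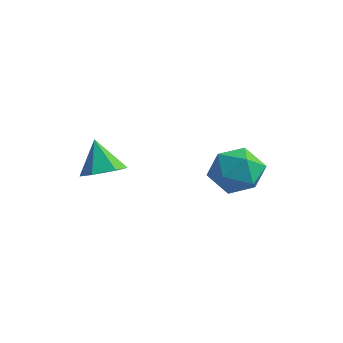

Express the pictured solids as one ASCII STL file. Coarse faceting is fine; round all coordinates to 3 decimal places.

solid 
facet normal -0.641 0.168 0.749
outer loop
vertex -0.135 3.141 -1.385
vertex 0.459 2.317 -0.691
vertex 0.797 3.5 -0.667
endloop
endfacet
facet normal -0.558 0.753 0.348
outer loop
vertex -0.135 3.141 -1.385
vertex 0.797 3.5 -0.667
vertex 0.691 3.949 -1.807
endloop
endfacet
facet normal -0.741 0.589 -0.322
outer loop
vertex -0.135 3.141 -1.385
vertex 0.691 3.949 -1.807
vertex 0.288 3.044 -2.536
endloop
endfacet
facet normal -0.937 -0.096 -0.336
outer loop
vertex -0.135 3.141 -1.385
vertex 0.288 3.044 -2.536
vertex 0.144 2.036 -1.846
endloop
endfacet
facet normal -0.876 -0.357 0.326
outer loop
vertex -0.135 3.141 -1.385
vertex 0.144 2.036 -1.846
vertex 0.459 2.317 -0.691
endloop
endfacet
facet normal 0.134 0.926 0.352
outer loop
vertex 0.691 3.949 -1.807
vertex 0.797 3.5 -0.667
vertex 1.796 3.624 -1.374
endloop
endfacet
facet normal -0.001 -0.020 1.000
outer loop
vertex 0.797 3.5 -0.667
vertex 0.459 2.317 -0.691
vertex 1.652 2.616 -0.684
endloop
endfacet
facet normal -0.379 -0.870 0.315
outer loop
vertex 0.459 2.317 -0.691
vertex 0.144 2.036 -1.846
vertex 1.249 1.711 -1.413
endloop
endfacet
facet normal -0.479 -0.448 -0.755
outer loop
vertex 0.144 2.036 -1.846
vertex 0.288 3.044 -2.536
vertex 1.143 2.16 -2.553
endloop
endfacet
facet normal -0.162 0.662 -0.732
outer loop
vertex 0.288 3.044 -2.536
vertex 0.691 3.949 -1.807
vertex 1.481 3.343 -2.529
endloop
endfacet
facet normal 0.937 0.096 0.336
outer loop
vertex 2.075 2.519 -1.835
vertex 1.796 3.624 -1.374
vertex 1.652 2.616 -0.684
endloop
endfacet
facet normal 0.741 -0.589 0.322
outer loop
vertex 2.075 2.519 -1.835
vertex 1.652 2.616 -0.684
vertex 1.249 1.711 -1.413
endloop
endfacet
facet normal 0.558 -0.753 -0.348
outer loop
vertex 2.075 2.519 -1.835
vertex 1.249 1.711 -1.413
vertex 1.143 2.16 -2.553
endloop
endfacet
facet normal 0.641 -0.168 -0.749
outer loop
vertex 2.075 2.519 -1.835
vertex 1.143 2.16 -2.553
vertex 1.481 3.343 -2.529
endloop
endfacet
facet normal 0.876 0.357 -0.326
outer loop
vertex 2.075 2.519 -1.835
vertex 1.481 3.343 -2.529
vertex 1.796 3.624 -1.374
endloop
endfacet
facet normal 0.479 0.448 0.755
outer loop
vertex 1.652 2.616 -0.684
vertex 1.796 3.624 -1.374
vertex 0.797 3.5 -0.667
endloop
endfacet
facet normal 0.162 -0.662 0.732
outer loop
vertex 1.249 1.711 -1.413
vertex 1.652 2.616 -0.684
vertex 0.459 2.317 -0.691
endloop
endfacet
facet normal -0.134 -0.926 -0.352
outer loop
vertex 1.143 2.16 -2.553
vertex 1.249 1.711 -1.413
vertex 0.144 2.036 -1.846
endloop
endfacet
facet normal 0.001 0.020 -1.000
outer loop
vertex 1.481 3.343 -2.529
vertex 1.143 2.16 -2.553
vertex 0.288 3.044 -2.536
endloop
endfacet
facet normal 0.379 0.870 -0.315
outer loop
vertex 1.796 3.624 -1.374
vertex 1.481 3.343 -2.529
vertex 0.691 3.949 -1.807
endloop
endfacet
facet normal 0.435 -0.142 -0.889
outer loop
vertex -1.259 -0.855 -0.849
vertex -1.822 -1.564 -1.011
vertex -2.067 -0.714 -1.267
endloop
endfacet
facet normal -0.014 0.939 0.344
outer loop
vertex -1.259 -0.855 -0.849
vertex -2.067 -0.714 -1.267
vertex -2.518 -1.336 0.411
endloop
endfacet
facet normal 0.435 -0.142 -0.889
outer loop
vertex -2.067 -0.714 -1.267
vertex -1.822 -1.564 -1.011
vertex -2.63 -1.423 -1.429
endloop
endfacet
facet normal -0.785 0.619 0.019
outer loop
vertex -2.067 -0.714 -1.267
vertex -2.63 -1.423 -1.429
vertex -2.518 -1.336 0.411
endloop
endfacet
facet normal 0.435 -0.143 -0.889
outer loop
vertex -2.63 -1.423 -1.429
vertex -1.822 -1.564 -1.011
vertex -2.386 -2.273 -1.173
endloop
endfacet
facet normal -0.964 -0.255 0.071
outer loop
vertex -2.63 -1.423 -1.429
vertex -2.386 -2.273 -1.173
vertex -2.518 -1.336 0.411
endloop
endfacet
facet normal 0.434 -0.142 -0.889
outer loop
vertex -2.386 -2.273 -1.173
vertex -1.822 -1.564 -1.011
vertex -1.578 -2.413 -0.756
endloop
endfacet
facet normal -0.373 -0.812 0.449
outer loop
vertex -2.386 -2.273 -1.173
vertex -1.578 -2.413 -0.756
vertex -2.518 -1.336 0.411
endloop
endfacet
facet normal 0.435 -0.142 -0.889
outer loop
vertex -1.578 -2.413 -0.756
vertex -1.822 -1.564 -1.011
vertex -1.015 -1.704 -0.594
endloop
endfacet
facet normal 0.397 -0.492 0.774
outer loop
vertex -1.578 -2.413 -0.756
vertex -1.015 -1.704 -0.594
vertex -2.518 -1.336 0.411
endloop
endfacet
facet normal 0.435 -0.142 -0.889
outer loop
vertex -1.015 -1.704 -0.594
vertex -1.822 -1.564 -1.011
vertex -1.259 -0.855 -0.849
endloop
endfacet
facet normal 0.576 0.383 0.722
outer loop
vertex -1.015 -1.704 -0.594
vertex -1.259 -0.855 -0.849
vertex -2.518 -1.336 0.411
endloop
endfacet

endsolid


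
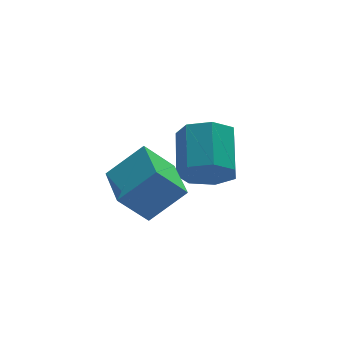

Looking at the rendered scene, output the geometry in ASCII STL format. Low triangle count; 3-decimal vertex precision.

solid 
facet normal -0.278 -0.834 -0.476
outer loop
vertex 2.567 3.597 0.556
vertex 2.268 3.334 1.192
vertex 1.942 3.748 0.657
endloop
endfacet
facet normal -0.019 0.500 -0.866
outer loop
vertex 2.567 3.597 0.556
vertex 1.942 3.748 0.657
vertex 2.952 4.748 1.213
endloop
endfacet
facet normal -0.019 0.500 -0.866
outer loop
vertex 2.952 4.748 1.213
vertex 1.942 3.748 0.657
vertex 2.327 4.899 1.314
endloop
endfacet
facet normal 0.278 0.834 0.476
outer loop
vertex 2.952 4.748 1.213
vertex 2.327 4.899 1.314
vertex 2.652 4.486 1.848
endloop
endfacet
facet normal -0.279 -0.834 -0.475
outer loop
vertex 1.942 3.748 0.657
vertex 2.268 3.334 1.192
vertex 1.562 3.588 1.161
endloop
endfacet
facet normal -0.762 0.494 -0.418
outer loop
vertex 1.942 3.748 0.657
vertex 1.562 3.588 1.161
vertex 2.327 4.899 1.314
endloop
endfacet
facet normal -0.762 0.494 -0.419
outer loop
vertex 2.327 4.899 1.314
vertex 1.562 3.588 1.161
vertex 1.947 4.739 1.817
endloop
endfacet
facet normal 0.278 0.834 0.476
outer loop
vertex 2.327 4.899 1.314
vertex 1.947 4.739 1.817
vertex 2.652 4.486 1.848
endloop
endfacet
facet normal -0.279 -0.834 -0.476
outer loop
vertex 1.562 3.588 1.161
vertex 2.268 3.334 1.192
vertex 1.713 3.237 1.688
endloop
endfacet
facet normal -0.932 0.116 0.344
outer loop
vertex 1.562 3.588 1.161
vertex 1.713 3.237 1.688
vertex 1.947 4.739 1.817
endloop
endfacet
facet normal -0.932 0.116 0.344
outer loop
vertex 1.947 4.739 1.817
vertex 1.713 3.237 1.688
vertex 2.098 4.388 2.344
endloop
endfacet
facet normal 0.278 0.834 0.476
outer loop
vertex 1.947 4.739 1.817
vertex 2.098 4.388 2.344
vertex 2.652 4.486 1.848
endloop
endfacet
facet normal -0.279 -0.834 -0.476
outer loop
vertex 1.713 3.237 1.688
vertex 2.268 3.334 1.192
vertex 2.282 2.959 1.841
endloop
endfacet
facet normal -0.399 -0.350 0.848
outer loop
vertex 1.713 3.237 1.688
vertex 2.282 2.959 1.841
vertex 2.098 4.388 2.344
endloop
endfacet
facet normal -0.400 -0.350 0.847
outer loop
vertex 2.098 4.388 2.344
vertex 2.282 2.959 1.841
vertex 2.667 4.11 2.498
endloop
endfacet
facet normal 0.279 0.834 0.476
outer loop
vertex 2.098 4.388 2.344
vertex 2.667 4.11 2.498
vertex 2.652 4.486 1.848
endloop
endfacet
facet normal -0.280 -0.834 -0.476
outer loop
vertex 2.282 2.959 1.841
vertex 2.268 3.334 1.192
vertex 2.839 2.964 1.505
endloop
endfacet
facet normal 0.434 -0.552 0.712
outer loop
vertex 2.282 2.959 1.841
vertex 2.839 2.964 1.505
vertex 2.667 4.11 2.498
endloop
endfacet
facet normal 0.434 -0.552 0.712
outer loop
vertex 2.667 4.11 2.498
vertex 2.839 2.964 1.505
vertex 3.224 4.115 2.162
endloop
endfacet
facet normal 0.280 0.834 0.476
outer loop
vertex 2.667 4.11 2.498
vertex 3.224 4.115 2.162
vertex 2.652 4.486 1.848
endloop
endfacet
facet normal -0.279 -0.834 -0.477
outer loop
vertex 2.839 2.964 1.505
vertex 2.268 3.334 1.192
vertex 2.966 3.248 0.934
endloop
endfacet
facet normal 0.940 -0.338 0.041
outer loop
vertex 2.839 2.964 1.505
vertex 2.966 3.248 0.934
vertex 3.224 4.115 2.162
endloop
endfacet
facet normal 0.940 -0.338 0.041
outer loop
vertex 3.224 4.115 2.162
vertex 2.966 3.248 0.934
vertex 3.351 4.399 1.59
endloop
endfacet
facet normal 0.279 0.834 0.476
outer loop
vertex 3.224 4.115 2.162
vertex 3.351 4.399 1.59
vertex 2.652 4.486 1.848
endloop
endfacet
facet normal -0.279 -0.834 -0.476
outer loop
vertex 2.966 3.248 0.934
vertex 2.268 3.334 1.192
vertex 2.567 3.597 0.556
endloop
endfacet
facet normal 0.739 0.129 -0.661
outer loop
vertex 2.966 3.248 0.934
vertex 2.567 3.597 0.556
vertex 3.351 4.399 1.59
endloop
endfacet
facet normal 0.739 0.130 -0.661
outer loop
vertex 3.351 4.399 1.59
vertex 2.567 3.597 0.556
vertex 2.952 4.748 1.213
endloop
endfacet
facet normal 0.279 0.834 0.476
outer loop
vertex 3.351 4.399 1.59
vertex 2.952 4.748 1.213
vertex 2.652 4.486 1.848
endloop
endfacet
facet normal -0.752 0.051 -0.658
outer loop
vertex -0.612 1.337 2.503
vertex -0.488 2.62 2.461
vertex 0.099 1.242 1.683
endloop
endfacet
facet normal -0.096 -0.995 0.032
outer loop
vertex 1.008 1.18 2.479
vertex -0.612 1.337 2.503
vertex 0.099 1.242 1.683
endloop
endfacet
facet normal -0.752 0.051 -0.658
outer loop
vertex 0.099 1.242 1.683
vertex -0.488 2.62 2.461
vertex 0.223 2.525 1.641
endloop
endfacet
facet normal 0.653 -0.088 -0.752
outer loop
vertex 0.223 2.525 1.641
vertex 1.008 1.18 2.479
vertex 0.099 1.242 1.683
endloop
endfacet
facet normal -0.653 0.088 0.752
outer loop
vertex -0.612 1.337 2.503
vertex 0.421 2.558 3.257
vertex -0.488 2.62 2.461
endloop
endfacet
facet normal -0.096 -0.995 0.032
outer loop
vertex 0.297 1.275 3.299
vertex -0.612 1.337 2.503
vertex 1.008 1.18 2.479
endloop
endfacet
facet normal -0.653 0.088 0.752
outer loop
vertex 0.297 1.275 3.299
vertex 0.421 2.558 3.257
vertex -0.612 1.337 2.503
endloop
endfacet
facet normal 0.096 0.995 -0.032
outer loop
vertex -0.488 2.62 2.461
vertex 0.421 2.558 3.257
vertex 0.223 2.525 1.641
endloop
endfacet
facet normal 0.653 -0.088 -0.752
outer loop
vertex 1.132 2.463 2.437
vertex 1.008 1.18 2.479
vertex 0.223 2.525 1.641
endloop
endfacet
facet normal 0.096 0.995 -0.032
outer loop
vertex 0.223 2.525 1.641
vertex 0.421 2.558 3.257
vertex 1.132 2.463 2.437
endloop
endfacet
facet normal 0.752 -0.051 0.658
outer loop
vertex 1.132 2.463 2.437
vertex 0.297 1.275 3.299
vertex 1.008 1.18 2.479
endloop
endfacet
facet normal 0.752 -0.051 0.658
outer loop
vertex 0.421 2.558 3.257
vertex 0.297 1.275 3.299
vertex 1.132 2.463 2.437
endloop
endfacet

endsolid


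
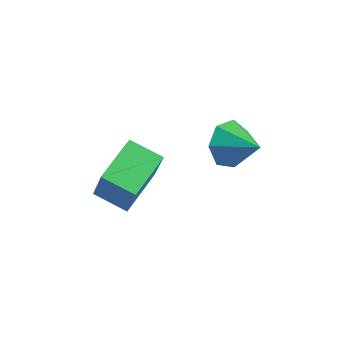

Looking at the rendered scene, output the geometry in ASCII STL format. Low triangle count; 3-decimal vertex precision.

solid 
facet normal -0.891 -0.046 -0.451
outer loop
vertex 3.072 -2.601 2.486
vertex 2.753 -2.435 3.099
vertex 2.989 -1.999 2.589
endloop
endfacet
facet normal 0.829 0.203 -0.521
outer loop
vertex 3.072 -2.601 2.486
vertex 2.989 -1.999 2.589
vertex 3.707 -2.385 3.581
endloop
endfacet
facet normal -0.891 -0.046 -0.452
outer loop
vertex 2.989 -1.999 2.589
vertex 2.753 -2.435 3.099
vertex 2.728 -1.725 3.076
endloop
endfacet
facet normal 0.598 0.792 -0.125
outer loop
vertex 2.989 -1.999 2.589
vertex 2.728 -1.725 3.076
vertex 3.707 -2.385 3.581
endloop
endfacet
facet normal -0.892 -0.046 -0.450
outer loop
vertex 2.728 -1.725 3.076
vertex 2.753 -2.435 3.099
vertex 2.487 -1.985 3.58
endloop
endfacet
facet normal 0.262 0.801 0.538
outer loop
vertex 2.728 -1.725 3.076
vertex 2.487 -1.985 3.58
vertex 3.707 -2.385 3.581
endloop
endfacet
facet normal -0.891 -0.045 -0.451
outer loop
vertex 2.487 -1.985 3.58
vertex 2.753 -2.435 3.099
vertex 2.446 -2.584 3.721
endloop
endfacet
facet normal 0.073 0.224 0.972
outer loop
vertex 2.487 -1.985 3.58
vertex 2.446 -2.584 3.721
vertex 3.707 -2.385 3.581
endloop
endfacet
facet normal -0.891 -0.045 -0.451
outer loop
vertex 2.446 -2.584 3.721
vertex 2.753 -2.435 3.099
vertex 2.636 -3.07 3.394
endloop
endfacet
facet normal 0.173 -0.502 0.847
outer loop
vertex 2.446 -2.584 3.721
vertex 2.636 -3.07 3.394
vertex 3.707 -2.385 3.581
endloop
endfacet
facet normal -0.891 -0.046 -0.451
outer loop
vertex 2.636 -3.07 3.394
vertex 2.753 -2.435 3.099
vertex 2.915 -3.077 2.844
endloop
endfacet
facet normal 0.488 -0.834 0.258
outer loop
vertex 2.636 -3.07 3.394
vertex 2.915 -3.077 2.844
vertex 3.707 -2.385 3.581
endloop
endfacet
facet normal -0.891 -0.046 -0.451
outer loop
vertex 2.915 -3.077 2.844
vertex 2.753 -2.435 3.099
vertex 3.072 -2.601 2.486
endloop
endfacet
facet normal 0.779 -0.520 -0.349
outer loop
vertex 2.915 -3.077 2.844
vertex 3.072 -2.601 2.486
vertex 3.707 -2.385 3.581
endloop
endfacet
facet normal -0.899 -0.293 0.325
outer loop
vertex 0.351 -4.527 1.607
vertex 0.043 -3.187 1.961
vertex -0.181 -4.311 0.33
endloop
endfacet
facet normal 0.216 -0.944 -0.250
outer loop
vertex 0.737 -4.013 -0.001
vertex 0.351 -4.527 1.607
vertex -0.181 -4.311 0.33
endloop
endfacet
facet normal -0.900 -0.292 0.325
outer loop
vertex -0.181 -4.311 0.33
vertex 0.043 -3.187 1.961
vertex -0.488 -2.971 0.684
endloop
endfacet
facet normal -0.379 0.154 -0.912
outer loop
vertex -0.488 -2.971 0.684
vertex 0.737 -4.013 -0.001
vertex -0.181 -4.311 0.33
endloop
endfacet
facet normal 0.379 -0.154 0.913
outer loop
vertex 0.351 -4.527 1.607
vertex 0.961 -2.889 1.63
vertex 0.043 -3.187 1.961
endloop
endfacet
facet normal 0.217 -0.944 -0.250
outer loop
vertex 1.268 -4.229 1.276
vertex 0.351 -4.527 1.607
vertex 0.737 -4.013 -0.001
endloop
endfacet
facet normal 0.379 -0.154 0.912
outer loop
vertex 1.268 -4.229 1.276
vertex 0.961 -2.889 1.63
vertex 0.351 -4.527 1.607
endloop
endfacet
facet normal -0.216 0.944 0.250
outer loop
vertex 0.043 -3.187 1.961
vertex 0.961 -2.889 1.63
vertex -0.488 -2.971 0.684
endloop
endfacet
facet normal -0.379 0.154 -0.912
outer loop
vertex 0.429 -2.673 0.353
vertex 0.737 -4.013 -0.001
vertex -0.488 -2.971 0.684
endloop
endfacet
facet normal -0.217 0.944 0.250
outer loop
vertex -0.488 -2.971 0.684
vertex 0.961 -2.889 1.63
vertex 0.429 -2.673 0.353
endloop
endfacet
facet normal 0.900 0.292 -0.325
outer loop
vertex 0.429 -2.673 0.353
vertex 1.268 -4.229 1.276
vertex 0.737 -4.013 -0.001
endloop
endfacet
facet normal 0.899 0.292 -0.325
outer loop
vertex 0.961 -2.889 1.63
vertex 1.268 -4.229 1.276
vertex 0.429 -2.673 0.353
endloop
endfacet

endsolid


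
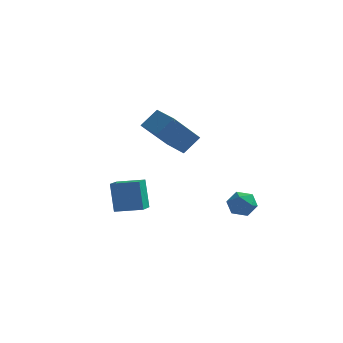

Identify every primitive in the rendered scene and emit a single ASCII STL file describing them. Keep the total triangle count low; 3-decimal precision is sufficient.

solid 
facet normal -0.453 0.837 0.307
outer loop
vertex 1.562 0.467 -2.332
vertex 1.781 0.352 -1.695
vertex 2.164 0.718 -2.127
endloop
endfacet
facet normal -0.245 0.894 -0.374
outer loop
vertex 1.562 0.467 -2.332
vertex 2.164 0.718 -2.127
vertex 2.103 0.441 -2.749
endloop
endfacet
facet normal -0.556 0.370 -0.744
outer loop
vertex 1.562 0.467 -2.332
vertex 2.103 0.441 -2.749
vertex 1.683 -0.096 -2.702
endloop
endfacet
facet normal -0.956 -0.013 -0.293
outer loop
vertex 1.562 0.467 -2.332
vertex 1.683 -0.096 -2.702
vertex 1.484 -0.151 -2.05
endloop
endfacet
facet normal -0.893 0.275 0.357
outer loop
vertex 1.562 0.467 -2.332
vertex 1.484 -0.151 -2.05
vertex 1.781 0.352 -1.695
endloop
endfacet
facet normal 0.460 0.794 -0.399
outer loop
vertex 2.103 0.441 -2.749
vertex 2.164 0.718 -2.127
vertex 2.656 0.311 -2.37
endloop
endfacet
facet normal 0.123 0.701 0.703
outer loop
vertex 2.164 0.718 -2.127
vertex 1.781 0.352 -1.695
vertex 2.457 0.256 -1.718
endloop
endfacet
facet normal -0.586 -0.207 0.784
outer loop
vertex 1.781 0.352 -1.695
vertex 1.484 -0.151 -2.05
vertex 2.037 -0.281 -1.671
endloop
endfacet
facet normal -0.689 -0.674 -0.267
outer loop
vertex 1.484 -0.151 -2.05
vertex 1.683 -0.096 -2.702
vertex 1.976 -0.558 -2.293
endloop
endfacet
facet normal -0.042 -0.055 -0.998
outer loop
vertex 1.683 -0.096 -2.702
vertex 2.103 0.441 -2.749
vertex 2.359 -0.192 -2.725
endloop
endfacet
facet normal 0.956 0.013 0.293
outer loop
vertex 2.578 -0.307 -2.088
vertex 2.656 0.311 -2.37
vertex 2.457 0.256 -1.718
endloop
endfacet
facet normal 0.556 -0.370 0.744
outer loop
vertex 2.578 -0.307 -2.088
vertex 2.457 0.256 -1.718
vertex 2.037 -0.281 -1.671
endloop
endfacet
facet normal 0.245 -0.894 0.374
outer loop
vertex 2.578 -0.307 -2.088
vertex 2.037 -0.281 -1.671
vertex 1.976 -0.558 -2.293
endloop
endfacet
facet normal 0.453 -0.837 -0.307
outer loop
vertex 2.578 -0.307 -2.088
vertex 1.976 -0.558 -2.293
vertex 2.359 -0.192 -2.725
endloop
endfacet
facet normal 0.893 -0.275 -0.357
outer loop
vertex 2.578 -0.307 -2.088
vertex 2.359 -0.192 -2.725
vertex 2.656 0.311 -2.37
endloop
endfacet
facet normal 0.689 0.674 0.267
outer loop
vertex 2.457 0.256 -1.718
vertex 2.656 0.311 -2.37
vertex 2.164 0.718 -2.127
endloop
endfacet
facet normal 0.042 0.055 0.998
outer loop
vertex 2.037 -0.281 -1.671
vertex 2.457 0.256 -1.718
vertex 1.781 0.352 -1.695
endloop
endfacet
facet normal -0.460 -0.794 0.399
outer loop
vertex 1.976 -0.558 -2.293
vertex 2.037 -0.281 -1.671
vertex 1.484 -0.151 -2.05
endloop
endfacet
facet normal -0.123 -0.701 -0.703
outer loop
vertex 2.359 -0.192 -2.725
vertex 1.976 -0.558 -2.293
vertex 1.683 -0.096 -2.702
endloop
endfacet
facet normal 0.586 0.207 -0.784
outer loop
vertex 2.656 0.311 -2.37
vertex 2.359 -0.192 -2.725
vertex 2.103 0.441 -2.749
endloop
endfacet
facet normal -0.982 -0.045 -0.184
outer loop
vertex -3.269 -0.314 -1.511
vertex -3.261 0.598 -1.777
vertex -2.997 -0.712 -2.868
endloop
endfacet
facet normal -0.009 -0.960 0.280
outer loop
vertex -1.799 -0.658 -2.643
vertex -3.269 -0.314 -1.511
vertex -2.997 -0.712 -2.868
endloop
endfacet
facet normal -0.982 -0.045 -0.184
outer loop
vertex -2.997 -0.712 -2.868
vertex -3.261 0.598 -1.777
vertex -2.989 0.2 -3.134
endloop
endfacet
facet normal 0.189 -0.276 -0.942
outer loop
vertex -2.989 0.2 -3.134
vertex -1.799 -0.658 -2.643
vertex -2.997 -0.712 -2.868
endloop
endfacet
facet normal -0.189 0.276 0.942
outer loop
vertex -3.269 -0.314 -1.511
vertex -2.063 0.652 -1.552
vertex -3.261 0.598 -1.777
endloop
endfacet
facet normal -0.009 -0.960 0.280
outer loop
vertex -2.071 -0.26 -1.286
vertex -3.269 -0.314 -1.511
vertex -1.799 -0.658 -2.643
endloop
endfacet
facet normal -0.189 0.276 0.942
outer loop
vertex -2.071 -0.26 -1.286
vertex -2.063 0.652 -1.552
vertex -3.269 -0.314 -1.511
endloop
endfacet
facet normal 0.009 0.960 -0.280
outer loop
vertex -3.261 0.598 -1.777
vertex -2.063 0.652 -1.552
vertex -2.989 0.2 -3.134
endloop
endfacet
facet normal 0.189 -0.276 -0.942
outer loop
vertex -1.791 0.254 -2.909
vertex -1.799 -0.658 -2.643
vertex -2.989 0.2 -3.134
endloop
endfacet
facet normal 0.009 0.960 -0.280
outer loop
vertex -2.989 0.2 -3.134
vertex -2.063 0.652 -1.552
vertex -1.791 0.254 -2.909
endloop
endfacet
facet normal 0.982 0.045 0.184
outer loop
vertex -1.791 0.254 -2.909
vertex -2.071 -0.26 -1.286
vertex -1.799 -0.658 -2.643
endloop
endfacet
facet normal 0.982 0.045 0.184
outer loop
vertex -2.063 0.652 -1.552
vertex -2.071 -0.26 -1.286
vertex -1.791 0.254 -2.909
endloop
endfacet
facet normal -0.734 0.676 0.065
outer loop
vertex -0.895 -1.871 3.42
vertex -0.107 -0.889 2.106
vertex -1.419 -2.373 2.732
endloop
endfacet
facet normal -0.432 -0.539 0.723
outer loop
vertex -0.553 -3.171 2.654
vertex -0.895 -1.871 3.42
vertex -1.419 -2.373 2.732
endloop
endfacet
facet normal -0.734 0.676 0.066
outer loop
vertex -1.419 -2.373 2.732
vertex -0.107 -0.889 2.106
vertex -0.631 -1.39 1.418
endloop
endfacet
facet normal -0.524 -0.501 -0.689
outer loop
vertex -0.631 -1.39 1.418
vertex -0.553 -3.171 2.654
vertex -1.419 -2.373 2.732
endloop
endfacet
facet normal 0.524 0.501 0.689
outer loop
vertex -0.895 -1.871 3.42
vertex 0.759 -1.687 2.028
vertex -0.107 -0.889 2.106
endloop
endfacet
facet normal -0.433 -0.539 0.722
outer loop
vertex -0.029 -2.67 3.342
vertex -0.895 -1.871 3.42
vertex -0.553 -3.171 2.654
endloop
endfacet
facet normal 0.524 0.501 0.689
outer loop
vertex -0.029 -2.67 3.342
vertex 0.759 -1.687 2.028
vertex -0.895 -1.871 3.42
endloop
endfacet
facet normal 0.432 0.540 -0.722
outer loop
vertex -0.107 -0.889 2.106
vertex 0.759 -1.687 2.028
vertex -0.631 -1.39 1.418
endloop
endfacet
facet normal -0.524 -0.501 -0.689
outer loop
vertex 0.235 -2.189 1.34
vertex -0.553 -3.171 2.654
vertex -0.631 -1.39 1.418
endloop
endfacet
facet normal 0.432 0.539 -0.723
outer loop
vertex -0.631 -1.39 1.418
vertex 0.759 -1.687 2.028
vertex 0.235 -2.189 1.34
endloop
endfacet
facet normal 0.733 -0.677 -0.066
outer loop
vertex 0.235 -2.189 1.34
vertex -0.029 -2.67 3.342
vertex -0.553 -3.171 2.654
endloop
endfacet
facet normal 0.734 -0.676 -0.066
outer loop
vertex 0.759 -1.687 2.028
vertex -0.029 -2.67 3.342
vertex 0.235 -2.189 1.34
endloop
endfacet

endsolid


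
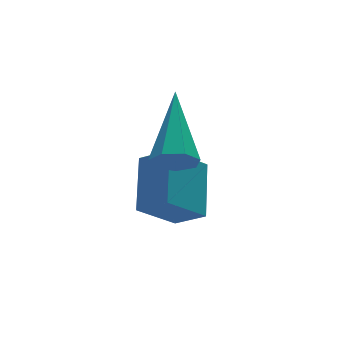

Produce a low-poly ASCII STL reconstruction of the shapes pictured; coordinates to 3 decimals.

solid 
facet normal -0.402 -0.738 -0.542
outer loop
vertex -0.022 -4.547 1.662
vertex -0.522 -4.485 1.949
vertex -0.349 -4.222 1.462
endloop
endfacet
facet normal 0.721 0.361 -0.592
outer loop
vertex -0.022 -4.547 1.662
vertex -0.349 -4.222 1.462
vertex 0.342 -2.895 3.111
endloop
endfacet
facet normal -0.401 -0.739 -0.541
outer loop
vertex -0.349 -4.222 1.462
vertex -0.522 -4.485 1.949
vertex -0.807 -4.095 1.628
endloop
endfacet
facet normal -0.010 0.781 -0.624
outer loop
vertex -0.349 -4.222 1.462
vertex -0.807 -4.095 1.628
vertex 0.342 -2.895 3.111
endloop
endfacet
facet normal -0.403 -0.739 -0.540
outer loop
vertex -0.807 -4.095 1.628
vertex -0.522 -4.485 1.949
vertex -1.05 -4.261 2.036
endloop
endfacet
facet normal -0.661 0.745 -0.091
outer loop
vertex -0.807 -4.095 1.628
vertex -1.05 -4.261 2.036
vertex 0.342 -2.895 3.111
endloop
endfacet
facet normal -0.403 -0.739 -0.540
outer loop
vertex -1.05 -4.261 2.036
vertex -0.522 -4.485 1.949
vertex -0.895 -4.596 2.379
endloop
endfacet
facet normal -0.743 0.279 0.608
outer loop
vertex -1.05 -4.261 2.036
vertex -0.895 -4.596 2.379
vertex 0.342 -2.895 3.111
endloop
endfacet
facet normal -0.402 -0.740 -0.540
outer loop
vertex -0.895 -4.596 2.379
vertex -0.522 -4.485 1.949
vertex -0.459 -4.847 2.398
endloop
endfacet
facet normal -0.194 -0.265 0.944
outer loop
vertex -0.895 -4.596 2.379
vertex -0.459 -4.847 2.398
vertex 0.342 -2.895 3.111
endloop
endfacet
facet normal -0.402 -0.740 -0.540
outer loop
vertex -0.459 -4.847 2.398
vertex -0.522 -4.485 1.949
vertex -0.071 -4.825 2.079
endloop
endfacet
facet normal 0.574 -0.478 0.665
outer loop
vertex -0.459 -4.847 2.398
vertex -0.071 -4.825 2.079
vertex 0.342 -2.895 3.111
endloop
endfacet
facet normal -0.402 -0.739 -0.540
outer loop
vertex -0.071 -4.825 2.079
vertex -0.522 -4.485 1.949
vertex -0.022 -4.547 1.662
endloop
endfacet
facet normal 0.980 -0.200 -0.018
outer loop
vertex -0.071 -4.825 2.079
vertex -0.022 -4.547 1.662
vertex 0.342 -2.895 3.111
endloop
endfacet
facet normal -0.778 -0.046 0.626
outer loop
vertex -0.704 -4.485 0.692
vertex -0.064 -3.378 1.569
vertex -1.139 -3.842 0.199
endloop
endfacet
facet normal -0.413 -0.713 -0.566
outer loop
vertex -0.136 -3.782 -0.609
vertex -0.704 -4.485 0.692
vertex -1.139 -3.842 0.199
endloop
endfacet
facet normal -0.778 -0.047 0.626
outer loop
vertex -1.139 -3.842 0.199
vertex -0.064 -3.378 1.569
vertex -0.5 -2.735 1.076
endloop
endfacet
facet normal -0.474 0.698 -0.536
outer loop
vertex -0.5 -2.735 1.076
vertex -0.136 -3.782 -0.609
vertex -1.139 -3.842 0.199
endloop
endfacet
facet normal 0.474 -0.699 0.536
outer loop
vertex -0.704 -4.485 0.692
vertex 0.939 -3.318 0.761
vertex -0.064 -3.378 1.569
endloop
endfacet
facet normal -0.413 -0.714 -0.566
outer loop
vertex 0.3 -4.425 -0.116
vertex -0.704 -4.485 0.692
vertex -0.136 -3.782 -0.609
endloop
endfacet
facet normal 0.474 -0.698 0.537
outer loop
vertex 0.3 -4.425 -0.116
vertex 0.939 -3.318 0.761
vertex -0.704 -4.485 0.692
endloop
endfacet
facet normal 0.413 0.714 0.566
outer loop
vertex -0.064 -3.378 1.569
vertex 0.939 -3.318 0.761
vertex -0.5 -2.735 1.076
endloop
endfacet
facet normal -0.473 0.699 -0.536
outer loop
vertex 0.504 -2.675 0.268
vertex -0.136 -3.782 -0.609
vertex -0.5 -2.735 1.076
endloop
endfacet
facet normal 0.413 0.713 0.566
outer loop
vertex -0.5 -2.735 1.076
vertex 0.939 -3.318 0.761
vertex 0.504 -2.675 0.268
endloop
endfacet
facet normal 0.778 0.047 -0.627
outer loop
vertex 0.504 -2.675 0.268
vertex 0.3 -4.425 -0.116
vertex -0.136 -3.782 -0.609
endloop
endfacet
facet normal 0.778 0.047 -0.626
outer loop
vertex 0.939 -3.318 0.761
vertex 0.3 -4.425 -0.116
vertex 0.504 -2.675 0.268
endloop
endfacet

endsolid
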